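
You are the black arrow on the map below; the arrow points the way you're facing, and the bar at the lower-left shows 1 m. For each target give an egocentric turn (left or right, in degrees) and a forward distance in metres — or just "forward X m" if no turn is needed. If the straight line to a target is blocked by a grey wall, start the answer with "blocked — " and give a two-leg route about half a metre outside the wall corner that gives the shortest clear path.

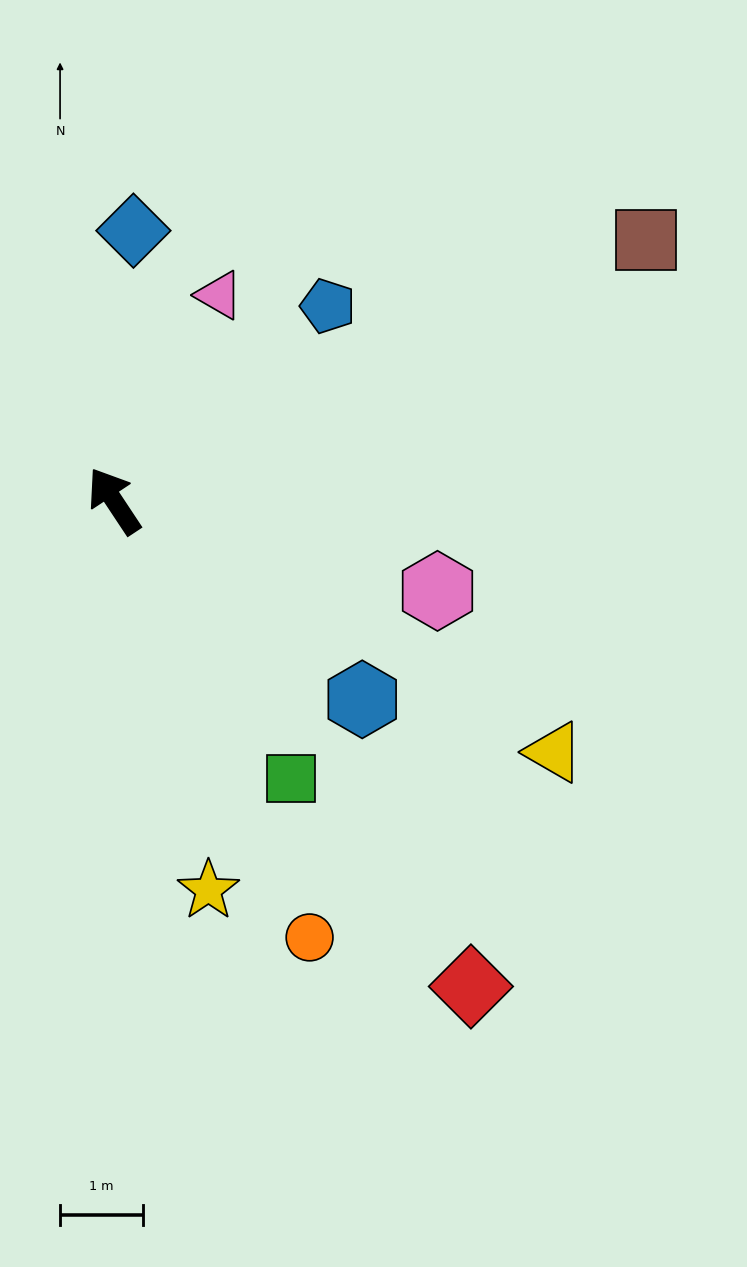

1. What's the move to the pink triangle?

turn right 61°, forward 2.8 m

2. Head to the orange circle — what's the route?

turn left 171°, forward 5.8 m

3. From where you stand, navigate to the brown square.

turn right 97°, forward 7.1 m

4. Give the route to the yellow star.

turn left 160°, forward 4.8 m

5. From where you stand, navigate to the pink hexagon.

turn right 139°, forward 4.0 m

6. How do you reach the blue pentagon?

turn right 81°, forward 3.5 m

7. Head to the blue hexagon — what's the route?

turn right 162°, forward 3.8 m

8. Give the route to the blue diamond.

turn right 38°, forward 3.3 m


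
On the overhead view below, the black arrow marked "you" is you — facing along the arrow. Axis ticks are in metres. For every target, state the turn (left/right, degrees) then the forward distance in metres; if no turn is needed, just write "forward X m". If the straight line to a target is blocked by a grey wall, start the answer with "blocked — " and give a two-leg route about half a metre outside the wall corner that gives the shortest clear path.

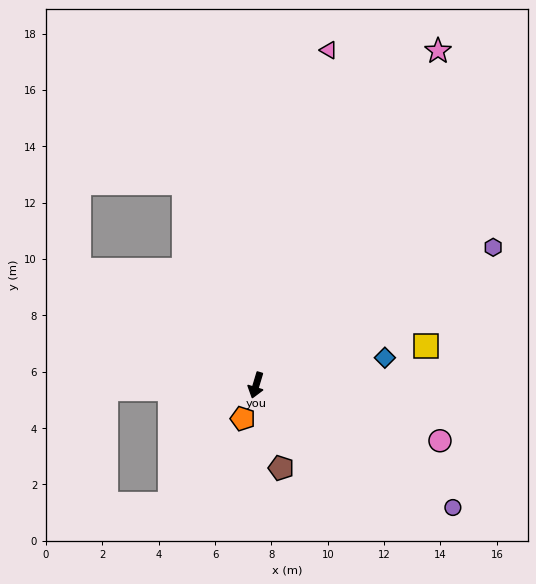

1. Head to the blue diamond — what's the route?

turn left 119°, forward 4.7 m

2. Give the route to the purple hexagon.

turn left 137°, forward 9.7 m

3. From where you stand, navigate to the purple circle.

turn left 75°, forward 8.2 m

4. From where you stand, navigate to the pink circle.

turn left 90°, forward 6.8 m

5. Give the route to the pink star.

turn left 168°, forward 13.5 m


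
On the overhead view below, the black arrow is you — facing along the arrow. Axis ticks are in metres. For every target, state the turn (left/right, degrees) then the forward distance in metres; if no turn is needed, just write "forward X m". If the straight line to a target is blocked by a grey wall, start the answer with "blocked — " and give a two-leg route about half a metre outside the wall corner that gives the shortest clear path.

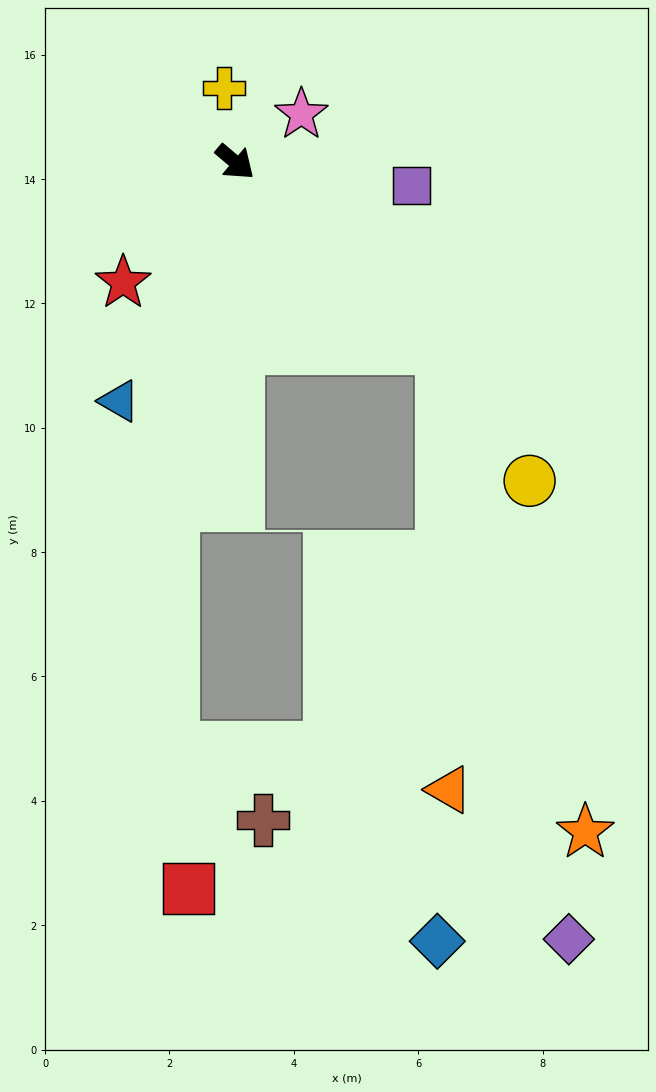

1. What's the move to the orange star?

blocked — forward 4.5 m, then turn right 33°, forward 8.1 m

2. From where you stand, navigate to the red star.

turn right 93°, forward 2.6 m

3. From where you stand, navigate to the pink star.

turn left 76°, forward 1.3 m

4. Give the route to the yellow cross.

turn left 139°, forward 1.2 m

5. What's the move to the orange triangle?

blocked — forward 4.5 m, then turn right 49°, forward 7.1 m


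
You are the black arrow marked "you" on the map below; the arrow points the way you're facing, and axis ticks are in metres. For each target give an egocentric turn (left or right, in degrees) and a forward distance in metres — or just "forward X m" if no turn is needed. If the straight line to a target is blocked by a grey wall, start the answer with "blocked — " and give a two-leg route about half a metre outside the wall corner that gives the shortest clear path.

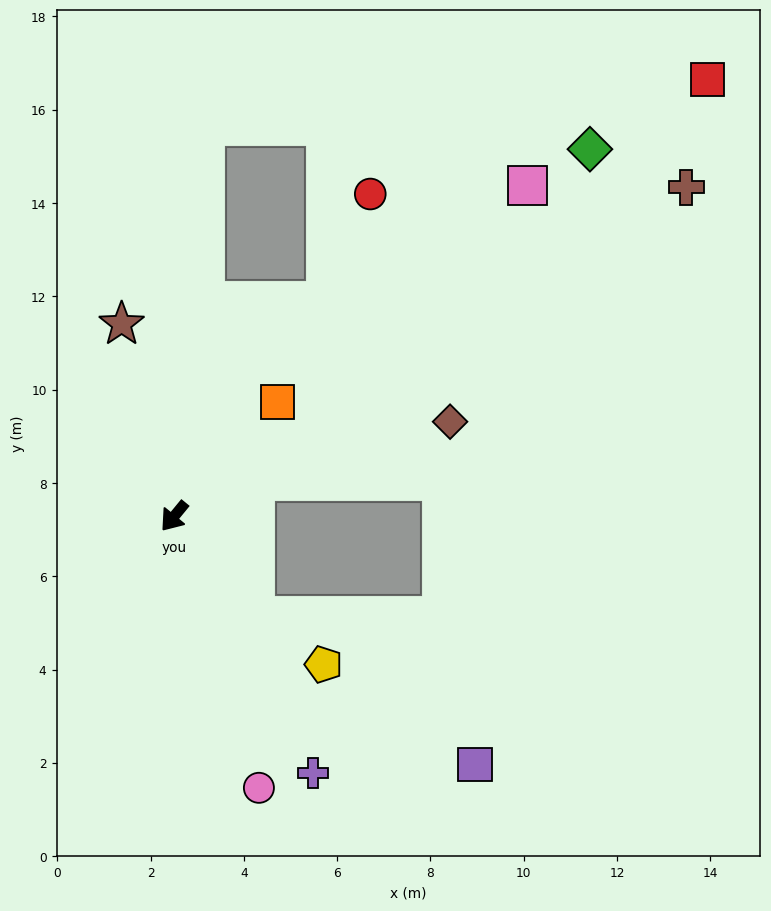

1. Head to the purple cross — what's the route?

turn left 68°, forward 6.3 m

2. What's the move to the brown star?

turn right 125°, forward 4.3 m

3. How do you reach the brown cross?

turn left 162°, forward 13.0 m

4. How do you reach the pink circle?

turn left 57°, forward 6.1 m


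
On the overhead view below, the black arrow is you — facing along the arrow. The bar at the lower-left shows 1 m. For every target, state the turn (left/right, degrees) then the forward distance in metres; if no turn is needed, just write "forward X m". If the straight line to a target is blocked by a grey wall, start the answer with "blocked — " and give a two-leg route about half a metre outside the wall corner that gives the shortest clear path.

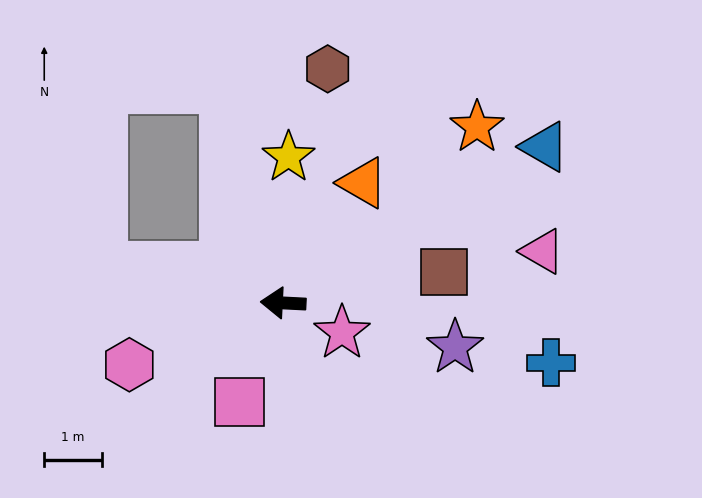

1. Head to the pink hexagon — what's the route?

turn left 25°, forward 2.9 m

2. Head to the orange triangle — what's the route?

turn right 121°, forward 2.5 m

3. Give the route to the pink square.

turn left 69°, forward 1.9 m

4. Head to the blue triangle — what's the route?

turn right 146°, forward 5.3 m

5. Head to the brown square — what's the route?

turn right 166°, forward 2.9 m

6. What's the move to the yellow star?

turn right 89°, forward 2.5 m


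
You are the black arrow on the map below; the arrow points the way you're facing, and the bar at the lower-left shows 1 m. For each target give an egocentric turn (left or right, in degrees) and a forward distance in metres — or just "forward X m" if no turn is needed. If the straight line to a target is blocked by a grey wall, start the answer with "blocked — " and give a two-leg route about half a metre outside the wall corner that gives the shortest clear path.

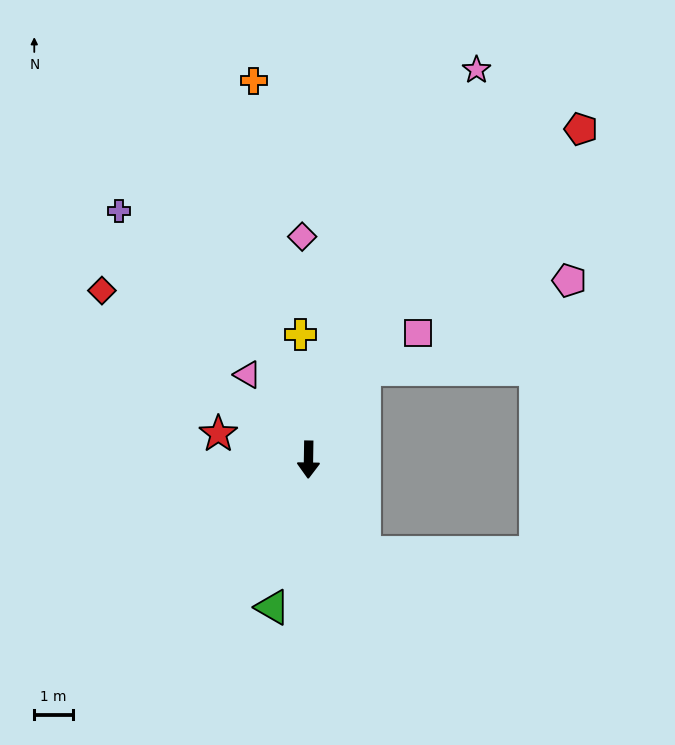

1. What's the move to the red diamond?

turn right 128°, forward 6.9 m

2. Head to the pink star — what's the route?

turn left 158°, forward 10.9 m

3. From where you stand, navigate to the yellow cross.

turn right 175°, forward 3.2 m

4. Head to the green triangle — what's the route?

turn right 13°, forward 3.9 m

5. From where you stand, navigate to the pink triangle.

turn right 143°, forward 2.7 m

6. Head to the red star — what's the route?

turn right 105°, forward 2.4 m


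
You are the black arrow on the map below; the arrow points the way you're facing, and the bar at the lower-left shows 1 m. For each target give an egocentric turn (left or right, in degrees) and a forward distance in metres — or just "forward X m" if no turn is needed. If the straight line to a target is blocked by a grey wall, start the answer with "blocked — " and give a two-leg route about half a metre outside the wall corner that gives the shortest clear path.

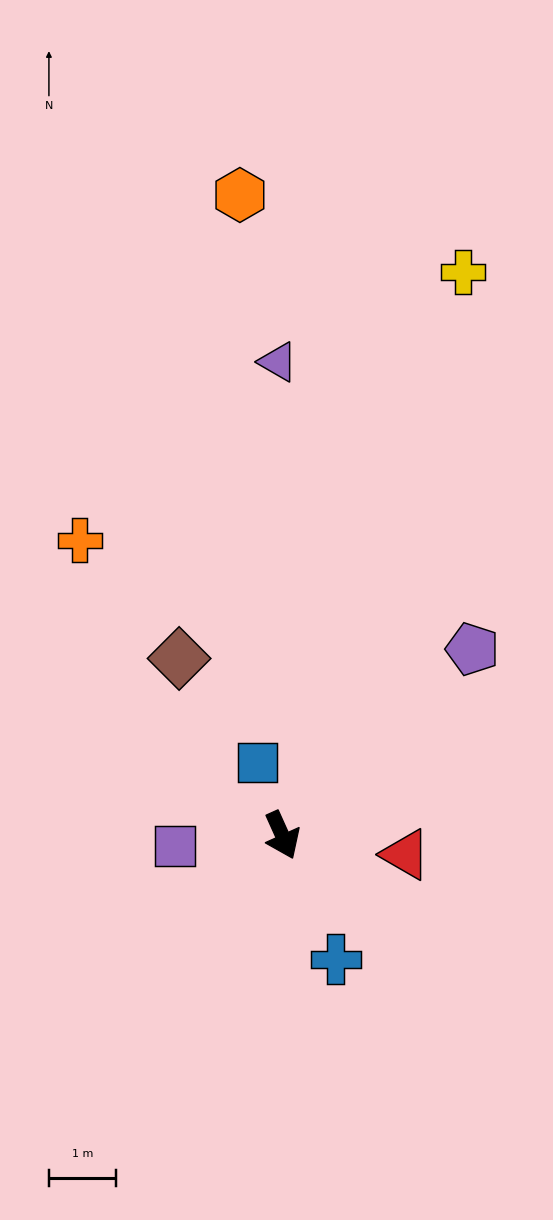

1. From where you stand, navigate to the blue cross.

forward 2.0 m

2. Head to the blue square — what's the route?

turn left 175°, forward 1.1 m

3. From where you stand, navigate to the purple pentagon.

turn left 110°, forward 4.0 m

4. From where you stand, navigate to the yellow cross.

turn left 138°, forward 8.9 m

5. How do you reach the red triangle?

turn left 57°, forward 1.9 m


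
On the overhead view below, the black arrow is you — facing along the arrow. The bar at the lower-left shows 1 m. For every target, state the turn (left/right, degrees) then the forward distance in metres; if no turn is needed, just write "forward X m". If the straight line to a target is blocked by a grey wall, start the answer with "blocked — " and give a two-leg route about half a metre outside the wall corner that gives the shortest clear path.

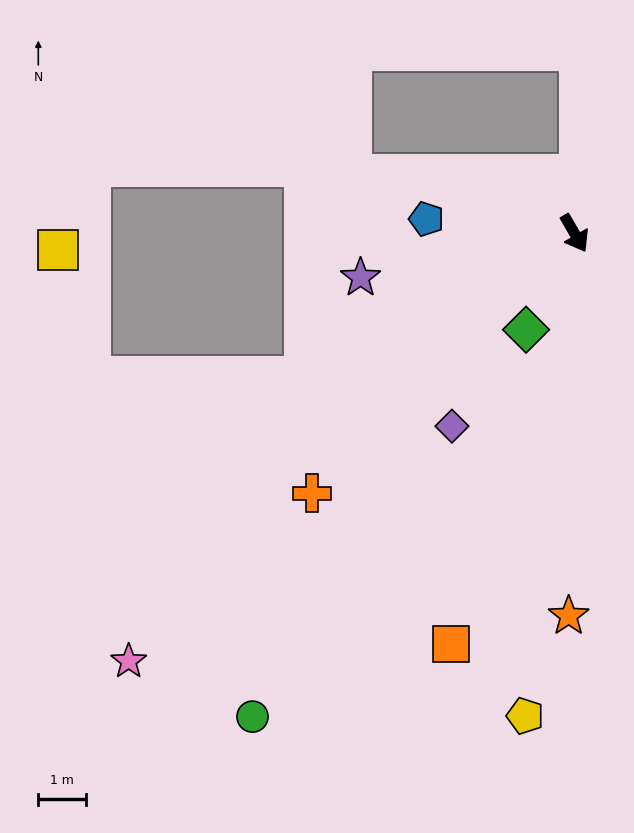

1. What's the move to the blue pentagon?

turn right 126°, forward 3.1 m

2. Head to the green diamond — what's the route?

turn right 57°, forward 2.3 m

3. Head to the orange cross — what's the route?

turn right 75°, forward 7.8 m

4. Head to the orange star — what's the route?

turn right 31°, forward 8.1 m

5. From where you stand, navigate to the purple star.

turn right 108°, forward 4.6 m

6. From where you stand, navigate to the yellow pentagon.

turn right 36°, forward 10.2 m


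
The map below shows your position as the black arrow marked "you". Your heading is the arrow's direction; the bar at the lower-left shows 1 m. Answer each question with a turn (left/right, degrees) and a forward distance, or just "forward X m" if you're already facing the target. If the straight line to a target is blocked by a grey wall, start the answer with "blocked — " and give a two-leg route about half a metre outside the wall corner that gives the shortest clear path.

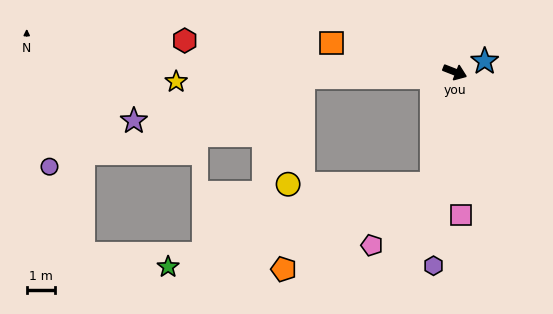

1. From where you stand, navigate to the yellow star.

turn right 157°, forward 9.9 m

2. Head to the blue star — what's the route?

turn left 41°, forward 1.1 m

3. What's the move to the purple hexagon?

turn right 75°, forward 6.9 m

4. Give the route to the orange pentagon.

blocked — turn right 80°, forward 4.1 m, then turn right 49°, forward 6.1 m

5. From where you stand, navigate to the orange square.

turn right 172°, forward 4.5 m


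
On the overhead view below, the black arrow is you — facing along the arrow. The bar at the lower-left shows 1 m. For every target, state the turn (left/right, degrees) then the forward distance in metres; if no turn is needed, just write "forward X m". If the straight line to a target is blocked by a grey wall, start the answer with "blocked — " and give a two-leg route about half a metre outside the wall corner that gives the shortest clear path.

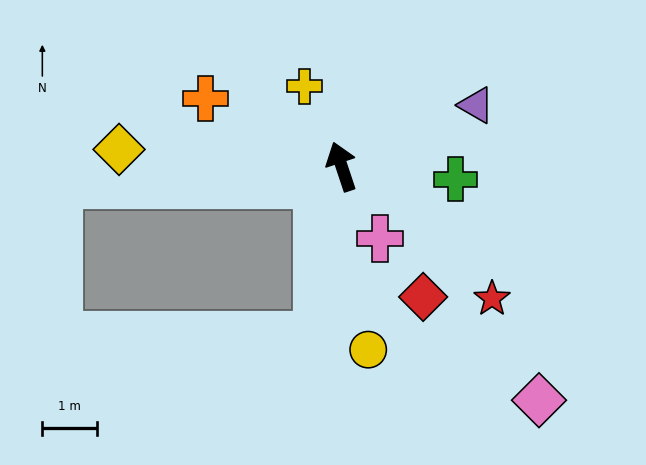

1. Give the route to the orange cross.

turn left 45°, forward 2.8 m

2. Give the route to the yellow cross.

turn left 6°, forward 1.6 m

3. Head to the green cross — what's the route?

turn right 115°, forward 2.1 m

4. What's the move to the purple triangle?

turn right 84°, forward 2.7 m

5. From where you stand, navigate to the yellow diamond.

turn left 67°, forward 4.1 m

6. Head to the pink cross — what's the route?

turn right 170°, forward 1.5 m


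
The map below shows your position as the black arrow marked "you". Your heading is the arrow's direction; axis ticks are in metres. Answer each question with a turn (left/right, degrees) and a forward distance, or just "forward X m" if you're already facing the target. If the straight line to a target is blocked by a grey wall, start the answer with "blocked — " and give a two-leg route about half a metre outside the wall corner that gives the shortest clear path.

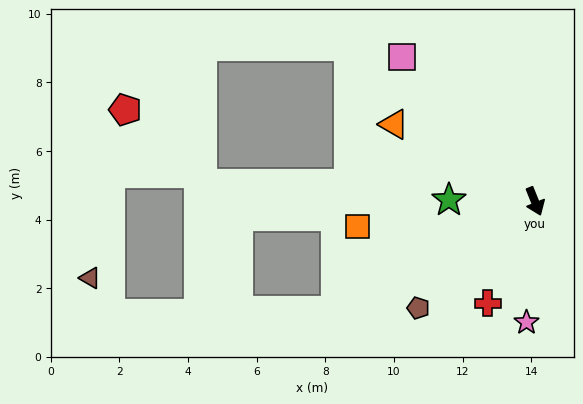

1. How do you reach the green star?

turn right 113°, forward 2.5 m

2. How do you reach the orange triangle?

turn right 141°, forward 4.7 m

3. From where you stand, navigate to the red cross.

turn right 47°, forward 3.3 m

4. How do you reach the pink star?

turn right 26°, forward 3.5 m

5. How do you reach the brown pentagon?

turn right 70°, forward 4.6 m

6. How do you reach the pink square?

turn right 159°, forward 5.7 m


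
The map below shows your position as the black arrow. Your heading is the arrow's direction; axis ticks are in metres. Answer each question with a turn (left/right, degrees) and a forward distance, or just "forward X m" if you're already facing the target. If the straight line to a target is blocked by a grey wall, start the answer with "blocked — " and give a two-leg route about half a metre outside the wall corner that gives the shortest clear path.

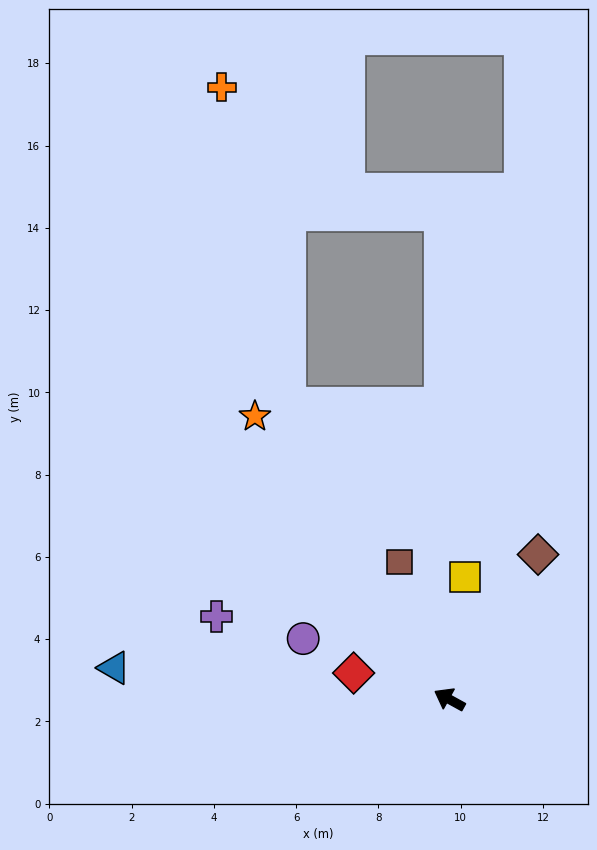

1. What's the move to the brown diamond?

turn right 93°, forward 4.1 m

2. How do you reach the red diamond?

turn left 13°, forward 2.4 m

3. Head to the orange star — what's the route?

turn right 27°, forward 8.3 m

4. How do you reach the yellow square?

turn right 68°, forward 3.0 m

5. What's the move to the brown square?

turn right 41°, forward 3.5 m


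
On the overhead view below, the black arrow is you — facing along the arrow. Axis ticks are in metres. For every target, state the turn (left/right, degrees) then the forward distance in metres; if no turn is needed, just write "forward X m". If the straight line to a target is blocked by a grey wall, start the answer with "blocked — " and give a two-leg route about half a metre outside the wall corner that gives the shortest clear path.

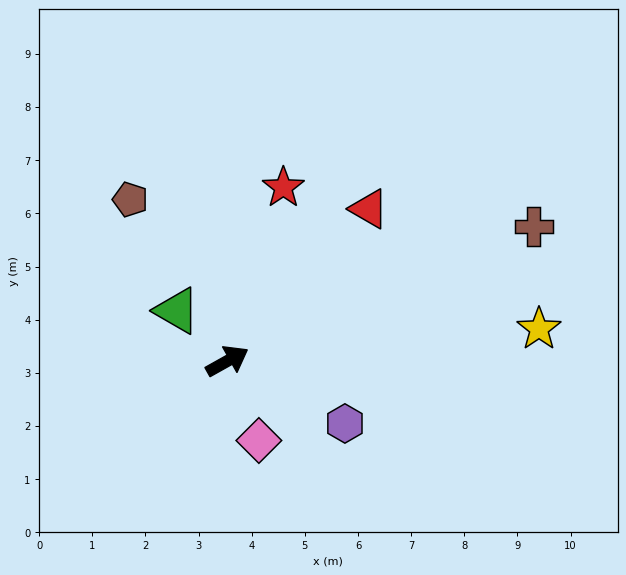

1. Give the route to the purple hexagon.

turn right 57°, forward 2.5 m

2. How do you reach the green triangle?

turn left 106°, forward 1.3 m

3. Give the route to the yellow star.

turn right 23°, forward 5.9 m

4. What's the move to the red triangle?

turn left 18°, forward 3.9 m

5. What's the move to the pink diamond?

turn right 98°, forward 1.6 m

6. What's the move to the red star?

turn left 43°, forward 3.4 m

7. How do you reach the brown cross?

turn right 6°, forward 6.3 m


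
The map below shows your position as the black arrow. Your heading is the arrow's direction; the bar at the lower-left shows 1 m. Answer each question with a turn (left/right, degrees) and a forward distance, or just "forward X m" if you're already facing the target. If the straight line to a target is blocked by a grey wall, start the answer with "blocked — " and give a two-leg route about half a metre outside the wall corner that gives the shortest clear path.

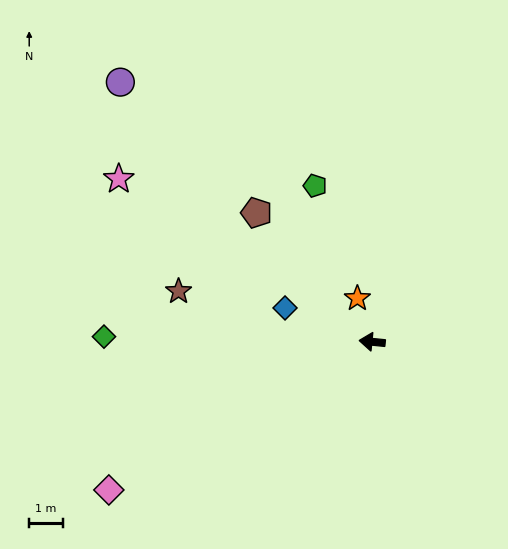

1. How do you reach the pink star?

turn right 27°, forward 8.9 m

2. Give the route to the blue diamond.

turn right 16°, forward 2.8 m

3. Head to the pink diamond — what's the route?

turn left 35°, forward 8.9 m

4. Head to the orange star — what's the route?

turn right 66°, forward 1.4 m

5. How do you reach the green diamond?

turn left 5°, forward 7.9 m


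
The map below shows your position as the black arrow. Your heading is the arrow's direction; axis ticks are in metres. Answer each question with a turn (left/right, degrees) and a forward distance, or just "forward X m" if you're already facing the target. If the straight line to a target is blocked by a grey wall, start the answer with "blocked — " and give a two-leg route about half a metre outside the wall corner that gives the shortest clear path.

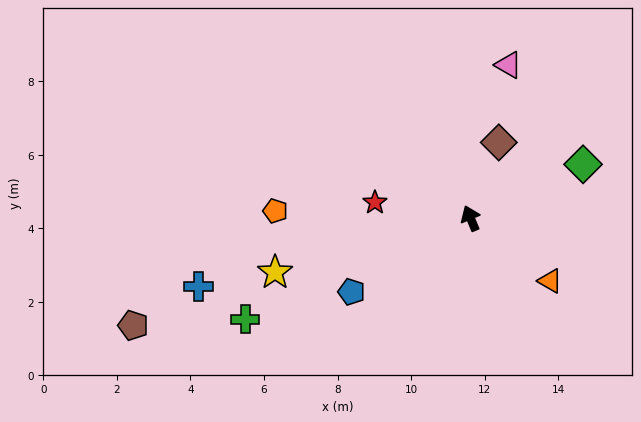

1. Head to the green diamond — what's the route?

turn right 87°, forward 3.4 m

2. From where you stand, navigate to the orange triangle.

turn right 151°, forward 2.8 m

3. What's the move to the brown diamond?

turn right 43°, forward 2.2 m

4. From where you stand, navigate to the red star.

turn left 58°, forward 2.6 m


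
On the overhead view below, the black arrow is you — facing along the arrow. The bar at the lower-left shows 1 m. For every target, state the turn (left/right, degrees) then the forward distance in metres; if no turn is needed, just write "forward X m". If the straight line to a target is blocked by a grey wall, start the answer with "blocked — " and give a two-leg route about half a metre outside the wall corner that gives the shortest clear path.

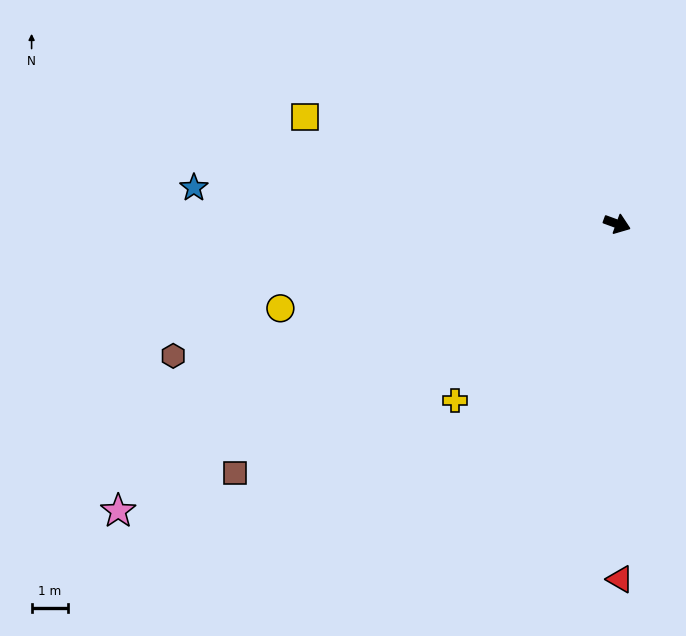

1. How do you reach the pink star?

turn right 130°, forward 15.7 m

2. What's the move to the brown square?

turn right 127°, forward 12.5 m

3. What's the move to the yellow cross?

turn right 112°, forward 6.6 m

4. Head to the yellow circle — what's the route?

turn right 146°, forward 9.5 m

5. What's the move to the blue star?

turn right 165°, forward 11.6 m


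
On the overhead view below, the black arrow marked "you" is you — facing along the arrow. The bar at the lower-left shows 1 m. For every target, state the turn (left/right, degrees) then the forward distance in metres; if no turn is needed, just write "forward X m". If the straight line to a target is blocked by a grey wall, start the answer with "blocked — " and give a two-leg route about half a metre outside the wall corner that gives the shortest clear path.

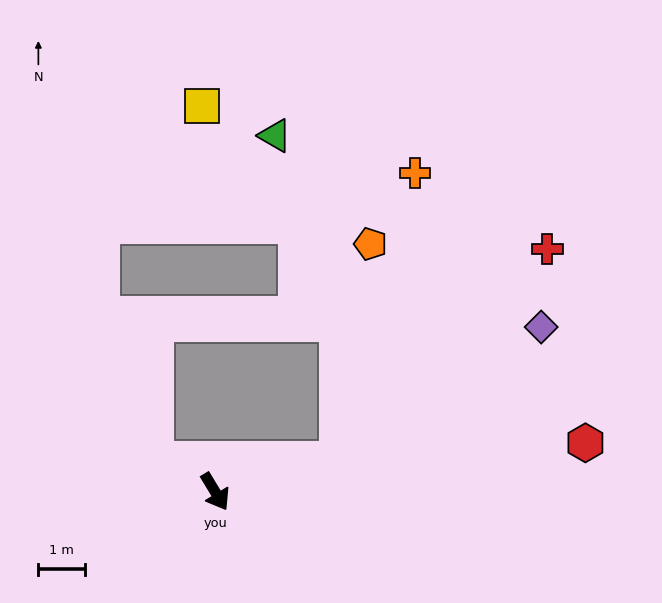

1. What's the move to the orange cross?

blocked — turn left 73°, forward 2.7 m, then turn left 61°, forward 6.4 m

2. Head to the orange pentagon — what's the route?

blocked — turn left 73°, forward 2.7 m, then turn left 68°, forward 4.7 m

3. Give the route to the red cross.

blocked — turn left 73°, forward 2.7 m, then turn left 31°, forward 6.3 m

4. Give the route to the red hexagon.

turn left 66°, forward 8.0 m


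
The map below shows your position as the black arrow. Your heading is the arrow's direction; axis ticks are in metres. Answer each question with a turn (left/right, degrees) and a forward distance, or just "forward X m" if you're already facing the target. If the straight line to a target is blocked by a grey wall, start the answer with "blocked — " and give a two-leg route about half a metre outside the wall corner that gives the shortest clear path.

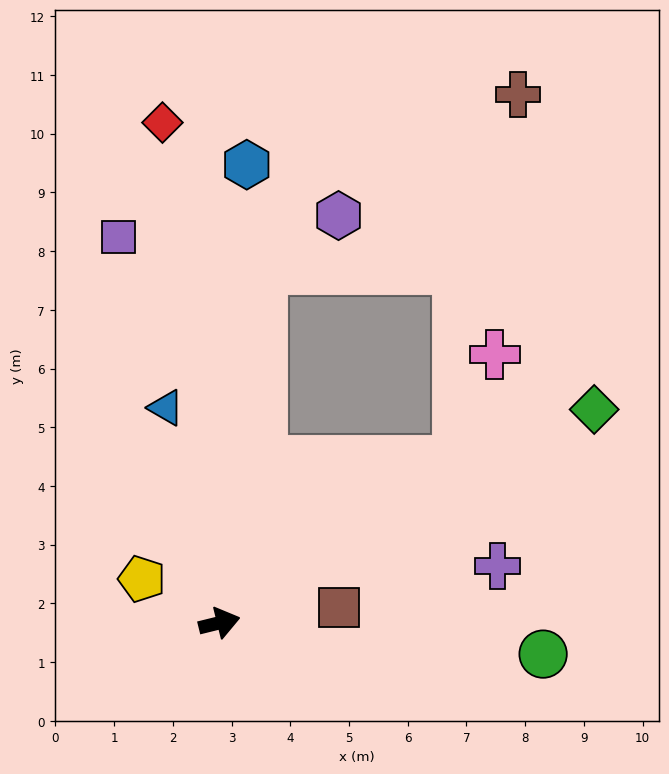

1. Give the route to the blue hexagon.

turn left 73°, forward 7.8 m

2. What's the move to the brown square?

turn right 7°, forward 2.1 m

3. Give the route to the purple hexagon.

blocked — turn left 69°, forward 6.1 m, then turn right 48°, forward 1.6 m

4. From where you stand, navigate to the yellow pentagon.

turn left 137°, forward 1.5 m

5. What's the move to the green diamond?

turn left 16°, forward 7.3 m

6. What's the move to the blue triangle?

turn left 90°, forward 3.8 m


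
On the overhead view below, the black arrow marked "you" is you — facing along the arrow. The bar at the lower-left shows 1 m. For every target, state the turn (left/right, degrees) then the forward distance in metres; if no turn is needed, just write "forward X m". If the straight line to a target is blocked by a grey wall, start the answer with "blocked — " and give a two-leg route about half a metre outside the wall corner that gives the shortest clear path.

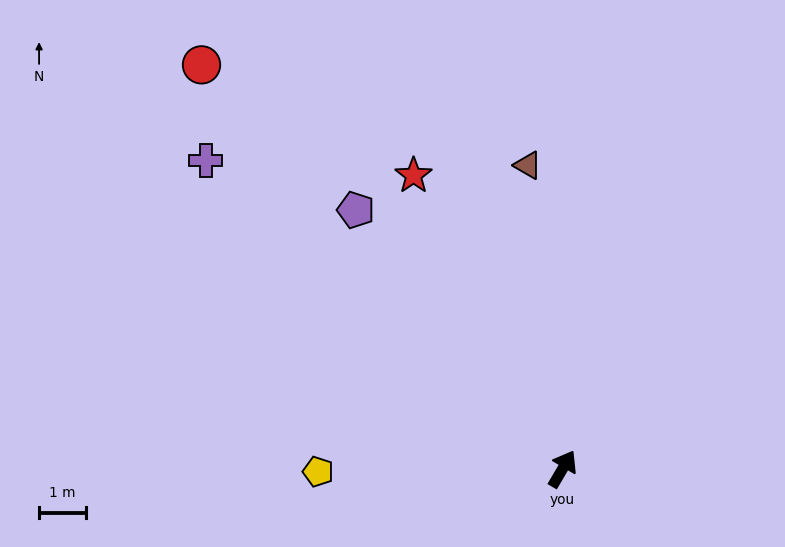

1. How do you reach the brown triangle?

turn left 37°, forward 6.5 m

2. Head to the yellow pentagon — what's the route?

turn left 121°, forward 5.2 m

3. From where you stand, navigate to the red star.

turn left 57°, forward 7.0 m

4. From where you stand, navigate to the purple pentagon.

turn left 69°, forward 7.1 m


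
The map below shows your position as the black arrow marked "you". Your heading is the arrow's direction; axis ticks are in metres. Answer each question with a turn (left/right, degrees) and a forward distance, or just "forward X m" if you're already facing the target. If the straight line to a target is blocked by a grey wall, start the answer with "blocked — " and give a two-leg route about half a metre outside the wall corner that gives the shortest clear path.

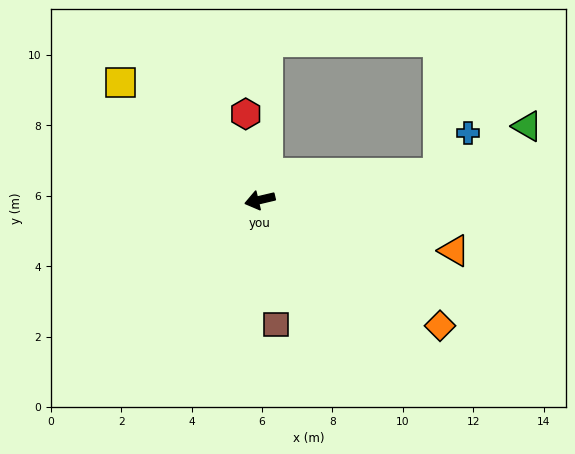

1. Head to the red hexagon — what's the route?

turn right 94°, forward 2.5 m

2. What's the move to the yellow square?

turn right 54°, forward 5.2 m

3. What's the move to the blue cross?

blocked — turn left 175°, forward 5.1 m, then turn left 44°, forward 1.4 m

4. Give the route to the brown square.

turn left 84°, forward 3.6 m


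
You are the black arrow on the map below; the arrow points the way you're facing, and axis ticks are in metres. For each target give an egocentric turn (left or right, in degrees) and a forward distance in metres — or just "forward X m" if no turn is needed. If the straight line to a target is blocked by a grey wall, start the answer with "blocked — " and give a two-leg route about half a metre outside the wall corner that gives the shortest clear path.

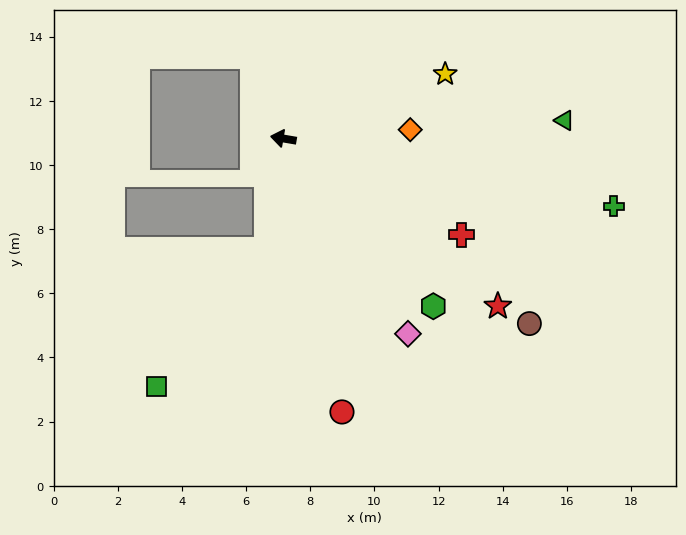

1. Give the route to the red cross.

turn left 161°, forward 6.3 m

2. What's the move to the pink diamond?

turn left 132°, forward 7.2 m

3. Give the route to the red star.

turn left 152°, forward 8.5 m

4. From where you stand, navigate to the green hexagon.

turn left 141°, forward 7.0 m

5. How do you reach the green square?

blocked — turn left 91°, forward 3.5 m, then turn right 30°, forward 5.5 m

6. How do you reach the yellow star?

turn right 149°, forward 5.4 m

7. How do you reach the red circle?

turn left 112°, forward 8.7 m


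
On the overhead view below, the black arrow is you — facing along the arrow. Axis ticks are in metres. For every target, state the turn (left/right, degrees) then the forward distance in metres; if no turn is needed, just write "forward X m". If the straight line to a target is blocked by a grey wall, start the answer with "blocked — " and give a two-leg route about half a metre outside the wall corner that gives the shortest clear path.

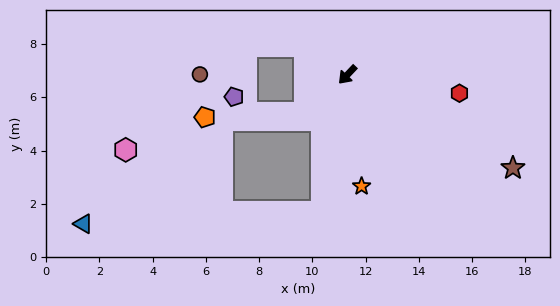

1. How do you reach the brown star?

turn left 104°, forward 7.1 m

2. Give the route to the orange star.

turn left 51°, forward 4.2 m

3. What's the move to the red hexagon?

turn left 124°, forward 4.3 m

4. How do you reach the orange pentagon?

blocked — turn right 4°, forward 2.1 m, then turn right 40°, forward 3.8 m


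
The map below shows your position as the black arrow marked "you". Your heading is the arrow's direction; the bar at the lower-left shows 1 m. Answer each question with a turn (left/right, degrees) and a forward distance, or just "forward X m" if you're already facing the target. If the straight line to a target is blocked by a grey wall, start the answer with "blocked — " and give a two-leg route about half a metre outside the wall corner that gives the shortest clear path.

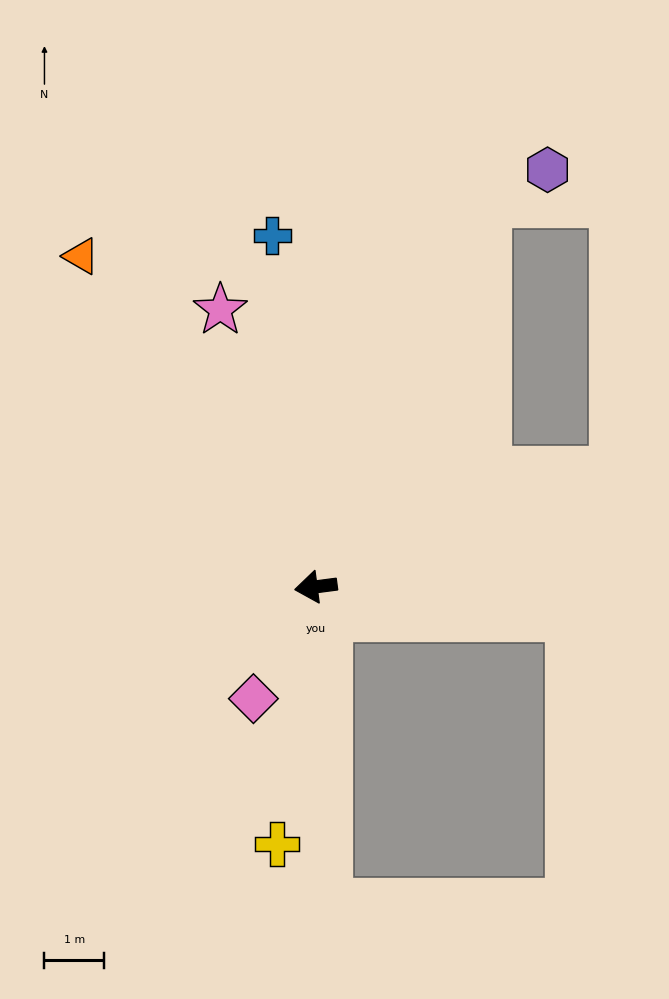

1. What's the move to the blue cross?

turn right 90°, forward 6.0 m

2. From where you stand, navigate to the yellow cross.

turn left 74°, forward 4.4 m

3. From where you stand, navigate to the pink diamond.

turn left 53°, forward 2.2 m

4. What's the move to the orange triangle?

turn right 62°, forward 6.8 m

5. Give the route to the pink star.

turn right 78°, forward 4.9 m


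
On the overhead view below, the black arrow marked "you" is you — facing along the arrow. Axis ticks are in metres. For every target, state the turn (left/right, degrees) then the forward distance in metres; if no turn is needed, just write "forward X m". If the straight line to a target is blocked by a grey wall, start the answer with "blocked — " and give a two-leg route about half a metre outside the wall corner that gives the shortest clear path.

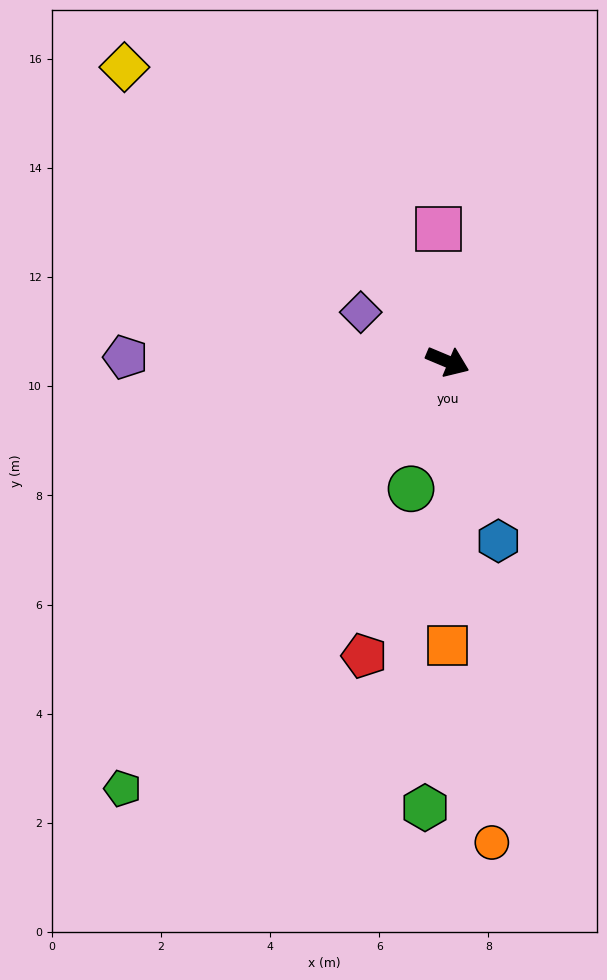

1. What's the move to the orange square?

turn right 67°, forward 5.2 m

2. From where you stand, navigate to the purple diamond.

turn left 173°, forward 1.8 m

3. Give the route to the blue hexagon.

turn right 51°, forward 3.4 m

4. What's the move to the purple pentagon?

turn right 158°, forward 5.9 m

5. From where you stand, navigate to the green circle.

turn right 83°, forward 2.4 m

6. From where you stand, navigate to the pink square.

turn left 117°, forward 2.4 m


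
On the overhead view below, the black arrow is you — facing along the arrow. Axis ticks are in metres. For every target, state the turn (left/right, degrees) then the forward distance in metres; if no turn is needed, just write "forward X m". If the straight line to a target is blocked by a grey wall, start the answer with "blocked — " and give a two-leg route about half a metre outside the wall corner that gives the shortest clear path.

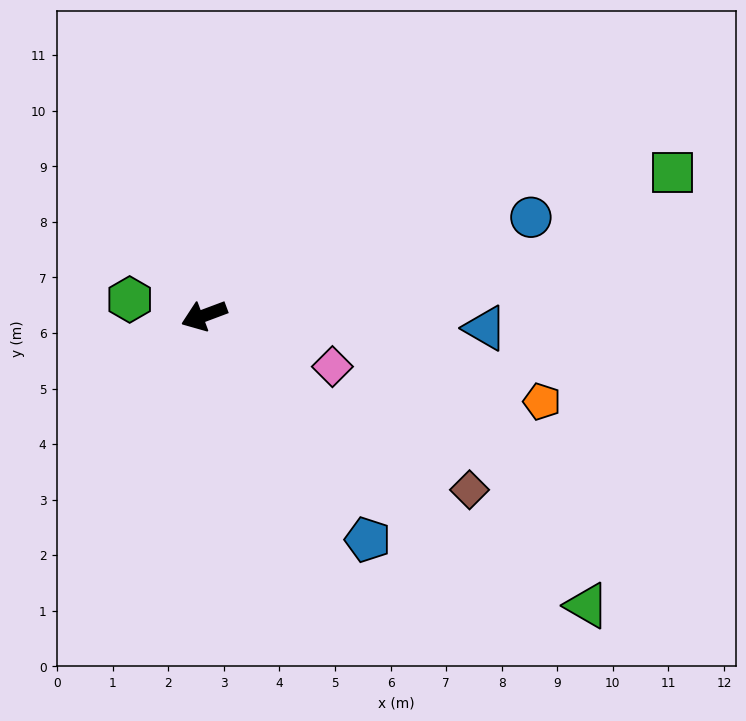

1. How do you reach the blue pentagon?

turn left 106°, forward 5.0 m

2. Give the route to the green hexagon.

turn right 33°, forward 1.4 m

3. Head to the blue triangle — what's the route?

turn left 157°, forward 5.1 m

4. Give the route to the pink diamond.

turn left 138°, forward 2.5 m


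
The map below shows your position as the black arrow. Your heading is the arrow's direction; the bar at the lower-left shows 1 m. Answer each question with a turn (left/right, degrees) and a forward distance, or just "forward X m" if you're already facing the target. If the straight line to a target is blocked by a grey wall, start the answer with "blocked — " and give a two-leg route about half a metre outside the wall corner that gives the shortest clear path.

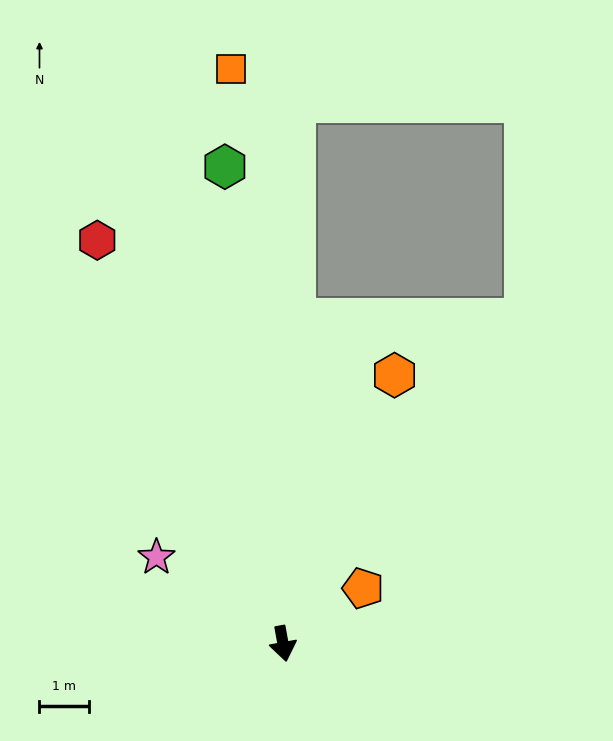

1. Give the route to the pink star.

turn right 135°, forward 3.1 m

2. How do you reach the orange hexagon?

turn left 147°, forward 5.9 m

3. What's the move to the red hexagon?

turn right 166°, forward 9.0 m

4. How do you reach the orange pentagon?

turn left 114°, forward 2.0 m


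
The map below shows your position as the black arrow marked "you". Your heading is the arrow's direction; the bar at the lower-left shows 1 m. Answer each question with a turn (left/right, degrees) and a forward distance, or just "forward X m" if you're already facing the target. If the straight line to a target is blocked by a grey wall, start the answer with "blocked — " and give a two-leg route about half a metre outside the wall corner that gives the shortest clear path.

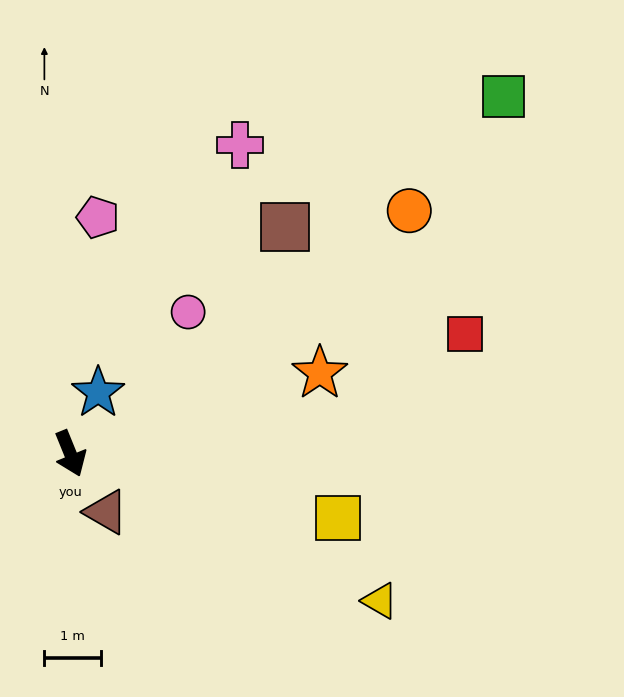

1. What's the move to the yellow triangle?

turn left 42°, forward 6.0 m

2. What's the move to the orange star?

turn left 86°, forward 4.6 m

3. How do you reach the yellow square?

turn left 54°, forward 4.9 m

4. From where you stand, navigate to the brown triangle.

turn left 9°, forward 1.2 m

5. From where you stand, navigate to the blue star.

turn left 133°, forward 1.2 m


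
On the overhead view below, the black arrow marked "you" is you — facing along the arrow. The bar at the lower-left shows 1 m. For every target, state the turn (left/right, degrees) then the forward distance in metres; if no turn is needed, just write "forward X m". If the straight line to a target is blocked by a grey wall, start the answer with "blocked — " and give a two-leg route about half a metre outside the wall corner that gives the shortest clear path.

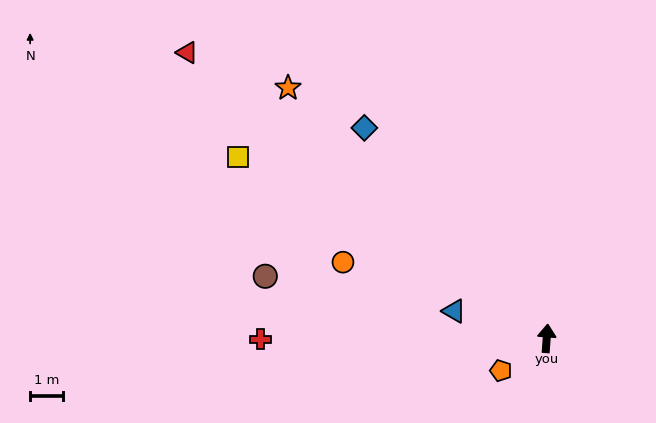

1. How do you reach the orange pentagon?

turn left 129°, forward 1.7 m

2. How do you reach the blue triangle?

turn left 78°, forward 2.9 m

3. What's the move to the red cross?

turn left 94°, forward 8.7 m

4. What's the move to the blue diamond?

turn left 45°, forward 8.5 m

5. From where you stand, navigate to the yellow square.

turn left 64°, forward 10.9 m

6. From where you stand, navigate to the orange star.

turn left 50°, forward 11.0 m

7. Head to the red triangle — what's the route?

turn left 56°, forward 14.0 m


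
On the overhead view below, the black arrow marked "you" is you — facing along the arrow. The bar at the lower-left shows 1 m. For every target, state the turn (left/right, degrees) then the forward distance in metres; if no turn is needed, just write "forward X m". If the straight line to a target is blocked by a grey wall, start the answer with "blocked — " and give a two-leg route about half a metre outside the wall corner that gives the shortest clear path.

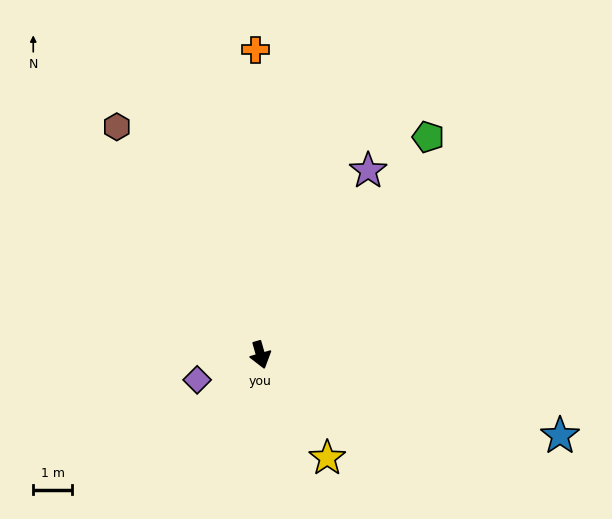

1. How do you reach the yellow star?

turn left 17°, forward 3.2 m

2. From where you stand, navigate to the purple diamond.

turn right 84°, forward 1.8 m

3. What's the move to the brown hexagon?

turn right 164°, forward 6.9 m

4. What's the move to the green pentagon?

turn left 126°, forward 7.1 m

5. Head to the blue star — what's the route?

turn left 59°, forward 8.0 m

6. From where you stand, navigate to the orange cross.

turn left 165°, forward 7.9 m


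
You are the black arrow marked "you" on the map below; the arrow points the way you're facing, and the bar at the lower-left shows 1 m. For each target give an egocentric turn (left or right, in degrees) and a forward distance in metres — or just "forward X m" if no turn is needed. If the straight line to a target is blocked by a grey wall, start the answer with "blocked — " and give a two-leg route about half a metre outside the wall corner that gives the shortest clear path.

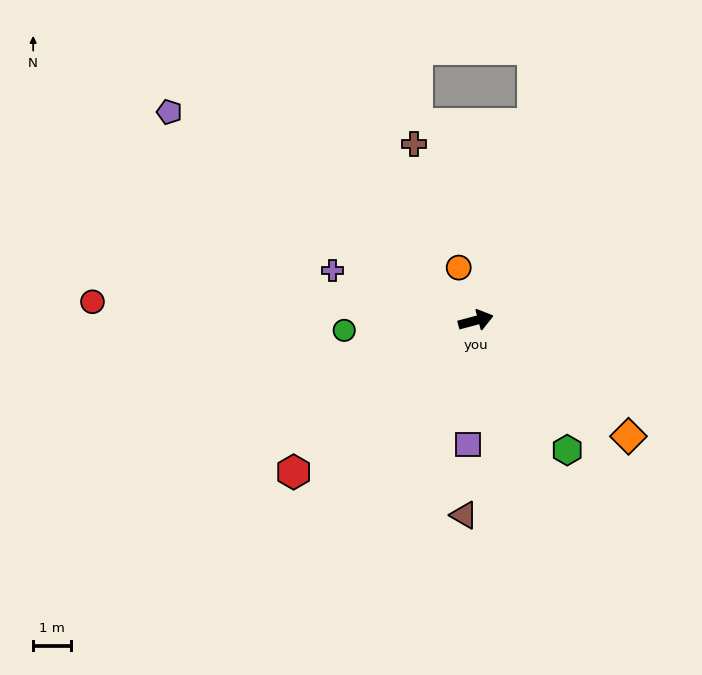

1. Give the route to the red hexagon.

turn right 155°, forward 6.3 m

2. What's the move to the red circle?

turn left 162°, forward 10.2 m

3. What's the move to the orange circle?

turn left 93°, forward 1.5 m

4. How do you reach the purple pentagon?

turn left 131°, forward 9.9 m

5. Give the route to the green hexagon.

turn right 70°, forward 4.2 m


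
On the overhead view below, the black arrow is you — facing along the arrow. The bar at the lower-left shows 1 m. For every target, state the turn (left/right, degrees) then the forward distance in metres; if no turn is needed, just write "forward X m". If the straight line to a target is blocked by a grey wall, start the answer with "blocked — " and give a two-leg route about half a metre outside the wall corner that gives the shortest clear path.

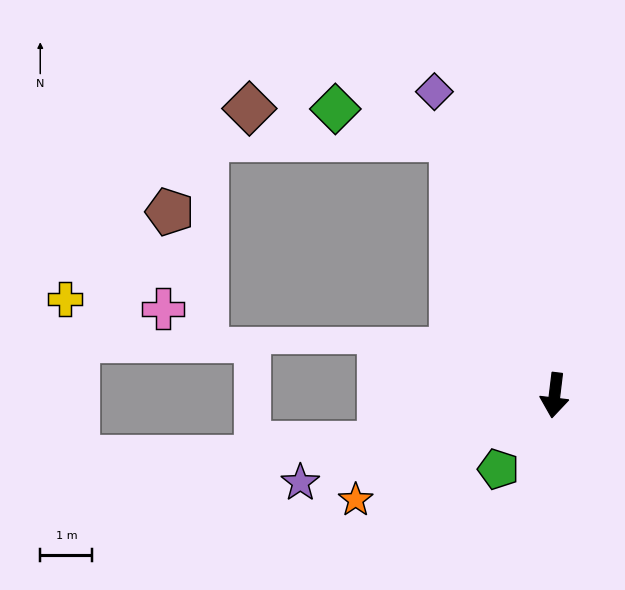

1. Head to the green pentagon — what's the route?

turn right 30°, forward 1.8 m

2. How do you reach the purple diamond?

turn right 152°, forward 6.3 m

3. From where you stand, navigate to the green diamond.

blocked — turn right 151°, forward 5.3 m, then turn left 53°, forward 2.3 m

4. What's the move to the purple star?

turn right 64°, forward 5.2 m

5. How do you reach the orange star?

turn right 55°, forward 4.3 m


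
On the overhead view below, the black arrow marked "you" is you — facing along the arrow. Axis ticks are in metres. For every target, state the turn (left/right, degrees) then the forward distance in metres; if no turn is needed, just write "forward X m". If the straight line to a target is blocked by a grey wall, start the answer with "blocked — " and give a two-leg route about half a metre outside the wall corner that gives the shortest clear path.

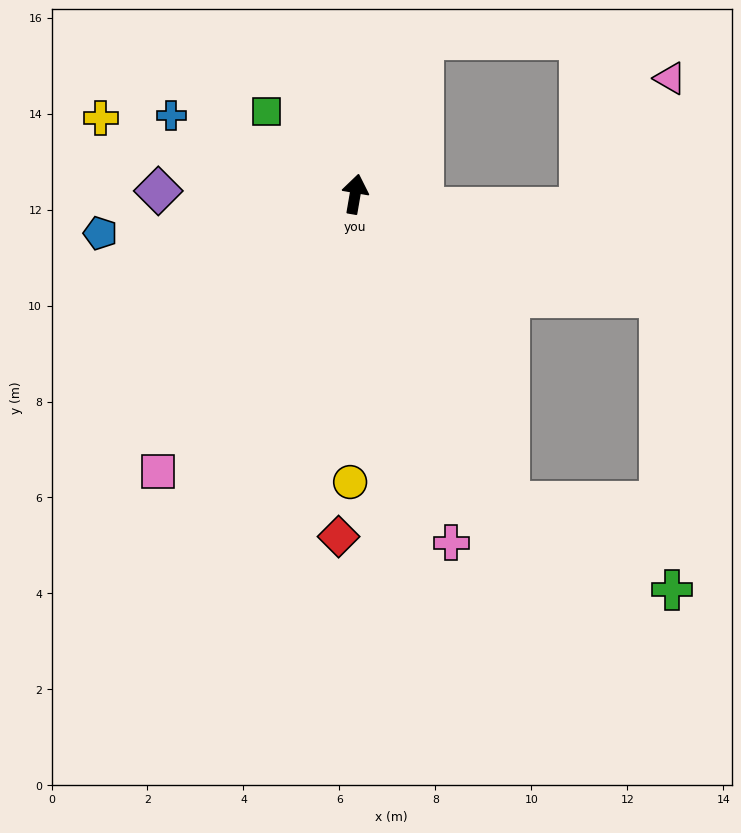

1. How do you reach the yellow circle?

turn right 171°, forward 6.0 m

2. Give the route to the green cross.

blocked — turn right 144°, forward 7.2 m, then turn left 35°, forward 3.9 m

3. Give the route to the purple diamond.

turn left 99°, forward 4.1 m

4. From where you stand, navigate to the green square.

turn left 57°, forward 2.5 m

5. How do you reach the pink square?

turn left 154°, forward 7.1 m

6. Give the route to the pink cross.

turn right 155°, forward 7.5 m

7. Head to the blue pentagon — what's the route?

turn left 108°, forward 5.4 m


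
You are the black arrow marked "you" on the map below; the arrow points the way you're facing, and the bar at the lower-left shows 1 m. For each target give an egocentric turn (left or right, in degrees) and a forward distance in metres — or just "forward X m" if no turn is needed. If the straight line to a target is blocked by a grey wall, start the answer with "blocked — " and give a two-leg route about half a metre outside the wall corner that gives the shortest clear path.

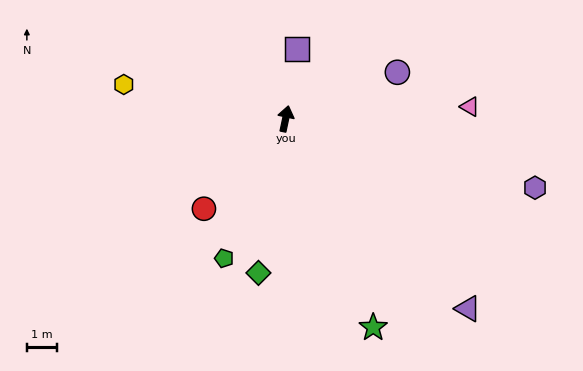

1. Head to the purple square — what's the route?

turn left 3°, forward 2.4 m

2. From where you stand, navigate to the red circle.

turn left 150°, forward 4.1 m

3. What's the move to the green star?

turn right 145°, forward 7.6 m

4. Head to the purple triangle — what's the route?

turn right 124°, forward 8.8 m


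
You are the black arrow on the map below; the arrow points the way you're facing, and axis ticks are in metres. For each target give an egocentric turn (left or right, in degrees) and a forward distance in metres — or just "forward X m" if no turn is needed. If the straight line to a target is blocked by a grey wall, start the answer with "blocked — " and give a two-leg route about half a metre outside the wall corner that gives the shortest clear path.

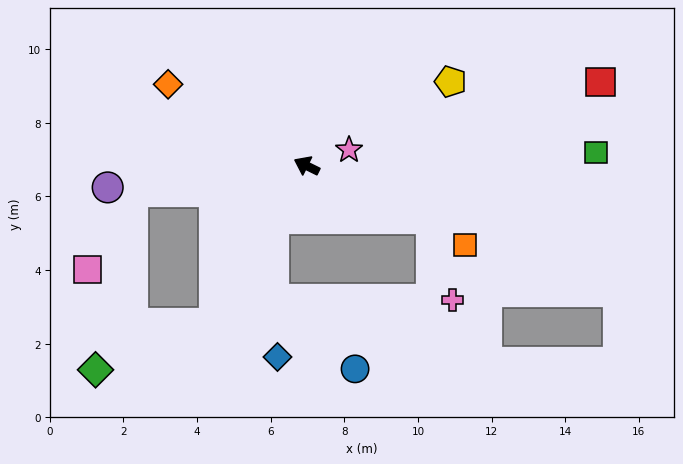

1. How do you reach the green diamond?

blocked — turn left 35°, forward 4.8 m, then turn left 70°, forward 5.0 m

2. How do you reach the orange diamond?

turn right 4°, forward 4.4 m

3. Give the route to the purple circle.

turn left 33°, forward 5.4 m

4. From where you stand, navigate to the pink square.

blocked — turn left 35°, forward 4.8 m, then turn left 52°, forward 2.4 m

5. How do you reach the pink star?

turn right 133°, forward 1.2 m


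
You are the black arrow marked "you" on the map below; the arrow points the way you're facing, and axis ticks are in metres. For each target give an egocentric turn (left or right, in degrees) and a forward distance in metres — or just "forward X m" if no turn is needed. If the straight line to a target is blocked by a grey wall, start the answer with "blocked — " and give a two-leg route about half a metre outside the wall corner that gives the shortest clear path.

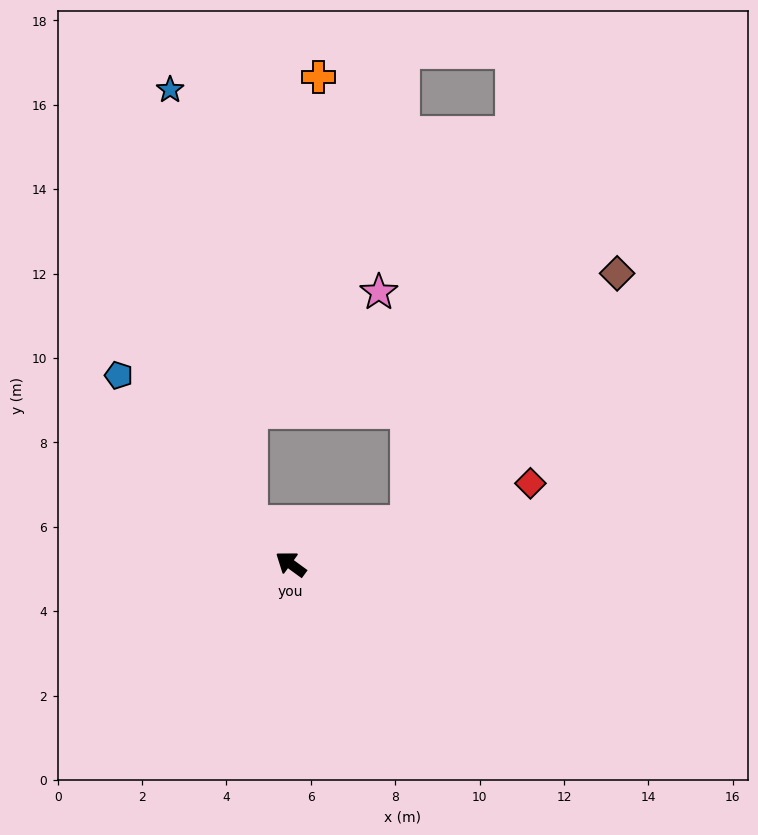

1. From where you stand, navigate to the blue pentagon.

turn right 12°, forward 6.1 m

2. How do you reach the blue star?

blocked — turn right 9°, forward 1.4 m, then turn right 35°, forward 10.4 m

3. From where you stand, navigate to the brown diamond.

blocked — turn right 125°, forward 2.9 m, then turn left 31°, forward 7.7 m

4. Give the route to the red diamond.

turn right 125°, forward 6.0 m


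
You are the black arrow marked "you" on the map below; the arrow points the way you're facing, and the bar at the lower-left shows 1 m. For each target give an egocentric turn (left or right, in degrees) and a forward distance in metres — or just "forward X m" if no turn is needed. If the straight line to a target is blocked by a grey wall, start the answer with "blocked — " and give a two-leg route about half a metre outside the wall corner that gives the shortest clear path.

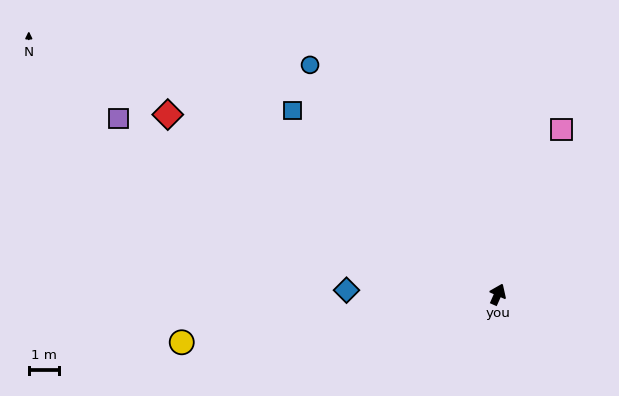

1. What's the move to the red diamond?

turn left 85°, forward 12.5 m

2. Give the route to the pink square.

turn left 3°, forward 5.9 m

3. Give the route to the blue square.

turn left 72°, forward 9.2 m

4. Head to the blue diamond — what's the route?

turn left 112°, forward 5.0 m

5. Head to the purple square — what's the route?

turn left 89°, forward 13.9 m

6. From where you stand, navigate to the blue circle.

turn left 63°, forward 9.9 m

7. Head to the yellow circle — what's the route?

turn left 123°, forward 10.6 m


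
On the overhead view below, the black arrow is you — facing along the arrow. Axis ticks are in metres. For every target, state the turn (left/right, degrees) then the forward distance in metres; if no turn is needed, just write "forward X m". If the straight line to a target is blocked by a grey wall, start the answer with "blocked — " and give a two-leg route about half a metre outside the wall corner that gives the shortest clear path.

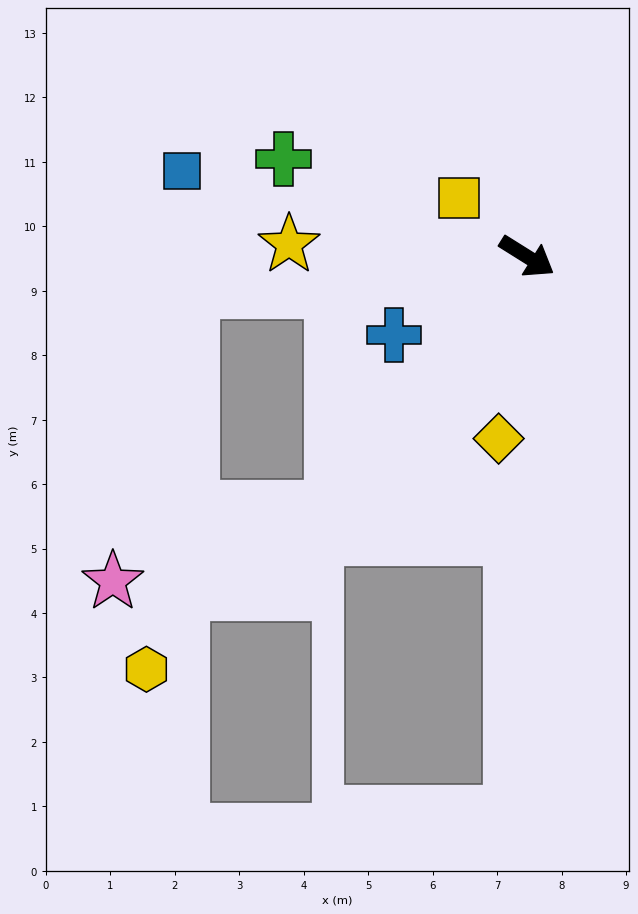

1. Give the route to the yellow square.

turn left 171°, forward 1.4 m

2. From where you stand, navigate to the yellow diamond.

turn right 67°, forward 2.9 m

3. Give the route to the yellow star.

turn right 151°, forward 3.7 m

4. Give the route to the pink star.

blocked — turn right 96°, forward 4.9 m, then turn right 33°, forward 3.6 m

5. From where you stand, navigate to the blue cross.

turn right 117°, forward 2.4 m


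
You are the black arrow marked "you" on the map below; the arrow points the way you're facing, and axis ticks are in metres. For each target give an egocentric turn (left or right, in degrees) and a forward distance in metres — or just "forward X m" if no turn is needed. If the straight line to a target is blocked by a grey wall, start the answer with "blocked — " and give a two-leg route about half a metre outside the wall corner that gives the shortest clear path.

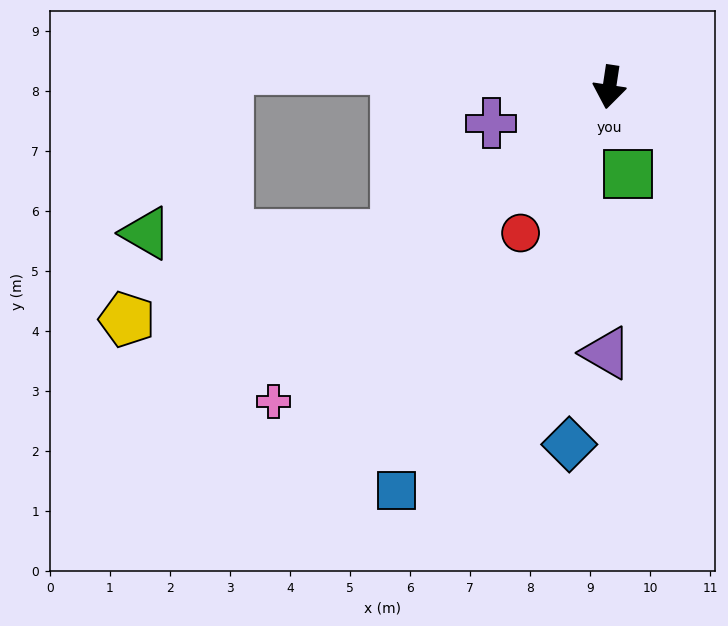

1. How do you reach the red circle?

turn right 23°, forward 2.8 m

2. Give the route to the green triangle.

blocked — turn right 47°, forward 4.3 m, then turn right 35°, forward 4.2 m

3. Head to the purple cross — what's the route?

turn right 64°, forward 2.1 m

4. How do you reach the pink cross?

turn right 38°, forward 7.7 m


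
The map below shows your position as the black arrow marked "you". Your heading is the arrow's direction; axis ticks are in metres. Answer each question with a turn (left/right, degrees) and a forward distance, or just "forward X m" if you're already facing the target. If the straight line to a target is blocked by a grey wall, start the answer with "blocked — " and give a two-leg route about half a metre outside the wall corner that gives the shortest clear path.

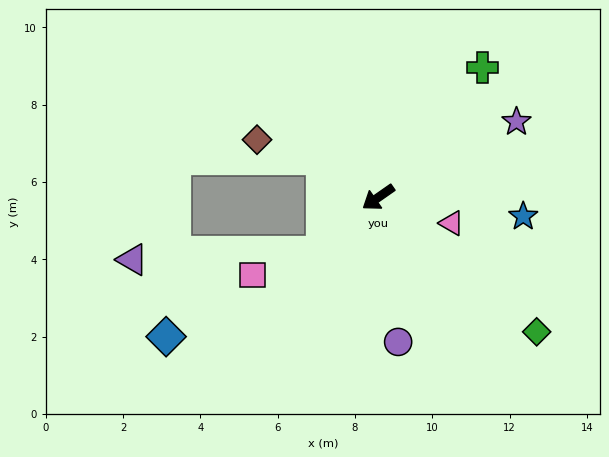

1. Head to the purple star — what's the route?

turn left 174°, forward 4.1 m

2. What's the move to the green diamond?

turn left 105°, forward 5.4 m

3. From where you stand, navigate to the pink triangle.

turn left 126°, forward 2.0 m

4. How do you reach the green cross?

turn right 164°, forward 4.3 m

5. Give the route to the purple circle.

turn left 63°, forward 3.8 m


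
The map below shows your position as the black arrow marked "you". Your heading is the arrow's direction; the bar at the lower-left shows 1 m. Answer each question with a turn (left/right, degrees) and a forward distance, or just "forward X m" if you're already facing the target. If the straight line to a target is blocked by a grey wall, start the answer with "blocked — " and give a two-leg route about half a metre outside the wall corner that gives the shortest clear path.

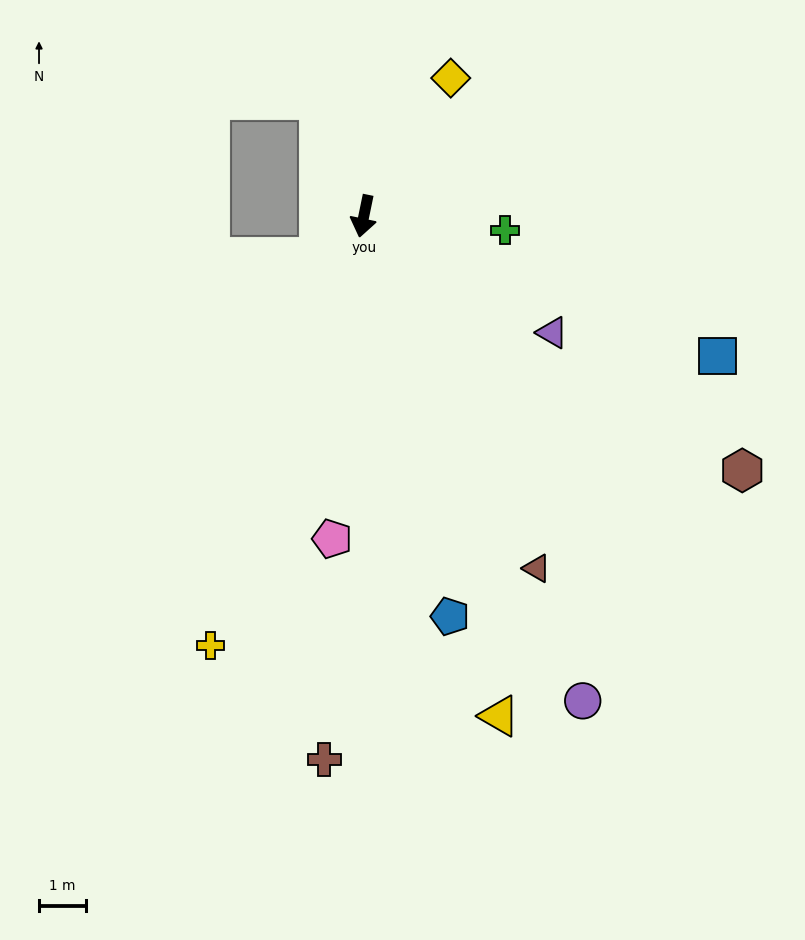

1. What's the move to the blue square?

turn left 80°, forward 8.1 m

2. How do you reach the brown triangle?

turn left 38°, forward 8.4 m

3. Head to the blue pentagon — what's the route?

turn left 24°, forward 8.7 m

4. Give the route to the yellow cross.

turn right 8°, forward 9.7 m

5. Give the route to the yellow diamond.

turn left 159°, forward 3.5 m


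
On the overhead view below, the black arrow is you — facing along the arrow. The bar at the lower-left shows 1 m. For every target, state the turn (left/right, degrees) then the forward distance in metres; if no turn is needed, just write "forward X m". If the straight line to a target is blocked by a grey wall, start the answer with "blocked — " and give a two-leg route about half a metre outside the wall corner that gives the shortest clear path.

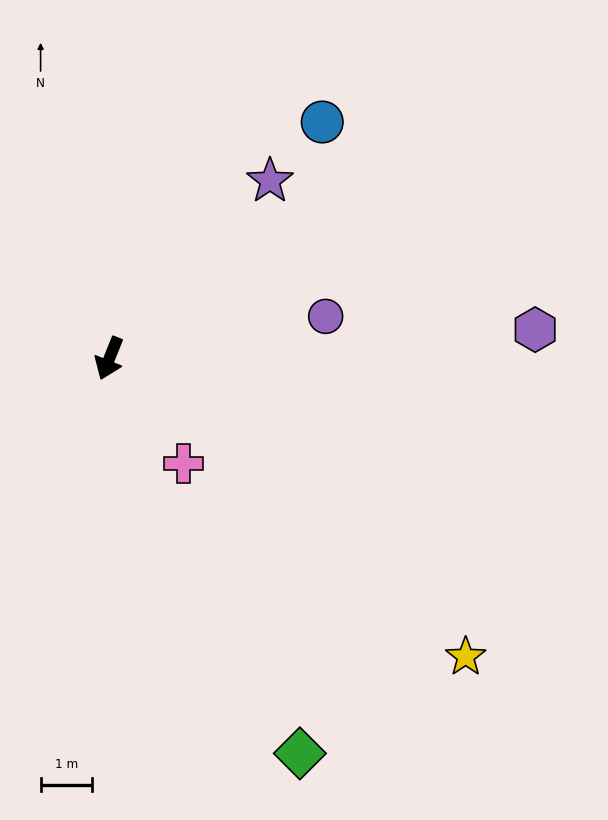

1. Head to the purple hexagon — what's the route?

turn left 116°, forward 8.3 m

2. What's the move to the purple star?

turn left 160°, forward 4.6 m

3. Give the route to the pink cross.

turn left 57°, forward 2.5 m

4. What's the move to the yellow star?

turn left 72°, forward 9.0 m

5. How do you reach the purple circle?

turn left 123°, forward 4.3 m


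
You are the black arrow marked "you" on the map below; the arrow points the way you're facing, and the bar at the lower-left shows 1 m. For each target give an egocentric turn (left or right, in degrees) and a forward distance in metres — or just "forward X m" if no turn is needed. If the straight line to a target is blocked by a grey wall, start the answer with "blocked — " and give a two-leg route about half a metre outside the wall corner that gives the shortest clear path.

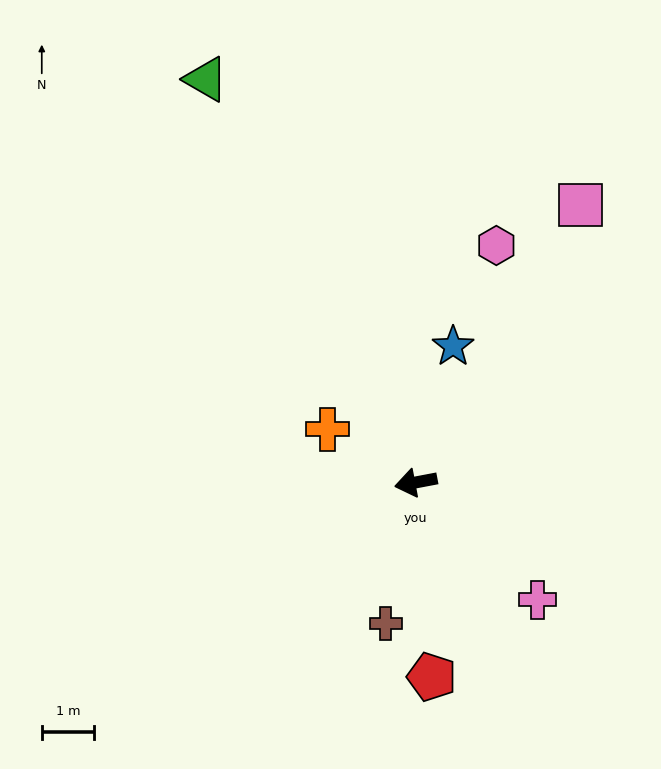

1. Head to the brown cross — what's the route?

turn left 67°, forward 2.7 m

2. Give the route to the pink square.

turn right 131°, forward 6.1 m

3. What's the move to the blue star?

turn right 116°, forward 2.7 m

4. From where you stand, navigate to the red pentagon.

turn left 84°, forward 3.7 m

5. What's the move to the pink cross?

turn left 125°, forward 3.2 m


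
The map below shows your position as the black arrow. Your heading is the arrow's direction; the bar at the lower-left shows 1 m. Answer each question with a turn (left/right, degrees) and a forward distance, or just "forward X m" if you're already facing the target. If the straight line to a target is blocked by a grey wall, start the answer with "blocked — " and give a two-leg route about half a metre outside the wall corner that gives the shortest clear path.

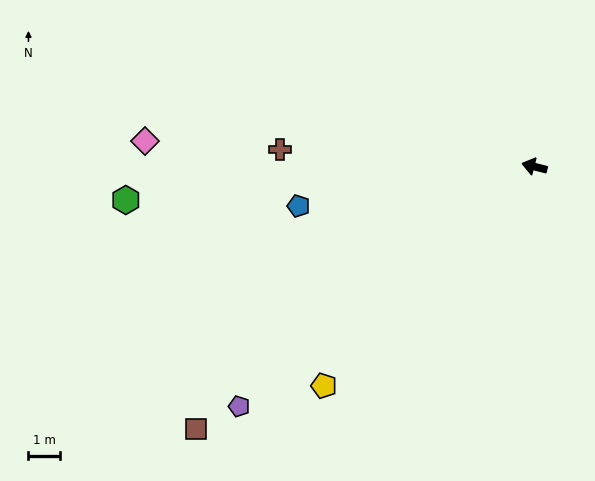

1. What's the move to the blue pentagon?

turn left 24°, forward 7.6 m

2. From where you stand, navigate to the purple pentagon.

turn left 53°, forward 12.0 m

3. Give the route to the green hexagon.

turn left 19°, forward 13.0 m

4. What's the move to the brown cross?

turn left 10°, forward 8.1 m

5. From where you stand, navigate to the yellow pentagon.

turn left 60°, forward 9.6 m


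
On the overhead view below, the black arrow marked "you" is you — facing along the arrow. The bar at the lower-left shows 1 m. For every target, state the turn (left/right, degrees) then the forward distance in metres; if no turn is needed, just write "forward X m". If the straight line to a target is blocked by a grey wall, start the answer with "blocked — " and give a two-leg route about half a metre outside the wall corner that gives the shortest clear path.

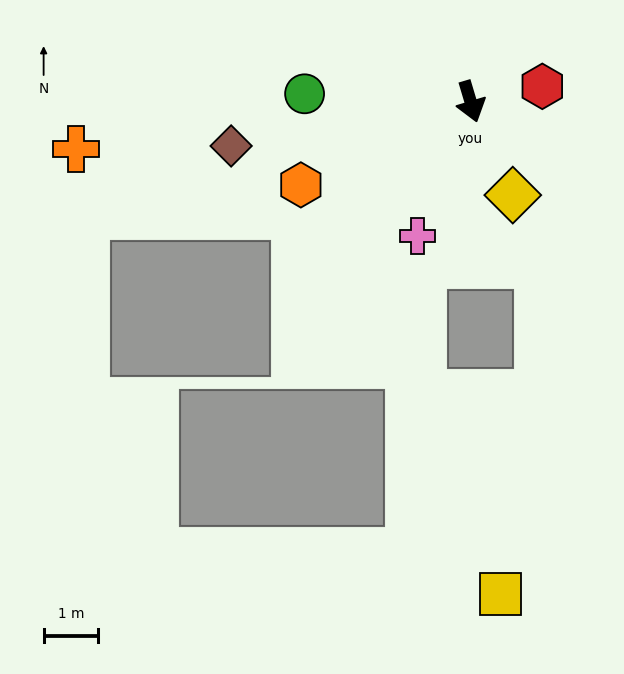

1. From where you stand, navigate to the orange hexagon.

turn right 80°, forward 3.5 m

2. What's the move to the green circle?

turn right 109°, forward 3.0 m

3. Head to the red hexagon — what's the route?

turn left 85°, forward 1.3 m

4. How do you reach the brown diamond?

turn right 96°, forward 4.5 m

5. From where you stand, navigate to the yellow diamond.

turn left 8°, forward 1.9 m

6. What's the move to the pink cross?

turn right 38°, forward 2.7 m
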